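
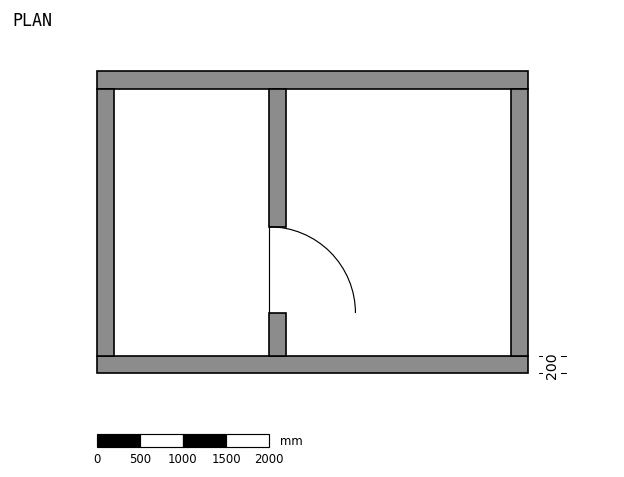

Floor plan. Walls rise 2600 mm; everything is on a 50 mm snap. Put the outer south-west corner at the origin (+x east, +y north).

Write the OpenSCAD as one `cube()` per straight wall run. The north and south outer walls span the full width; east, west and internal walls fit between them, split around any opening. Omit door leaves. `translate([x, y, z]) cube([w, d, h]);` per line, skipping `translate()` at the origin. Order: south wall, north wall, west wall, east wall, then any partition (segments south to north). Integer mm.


cube([5000, 200, 2600]);
translate([0, 3300, 0]) cube([5000, 200, 2600]);
translate([0, 200, 0]) cube([200, 3100, 2600]);
translate([4800, 200, 0]) cube([200, 3100, 2600]);
translate([2000, 200, 0]) cube([200, 500, 2600]);
translate([2000, 1700, 0]) cube([200, 1600, 2600]);


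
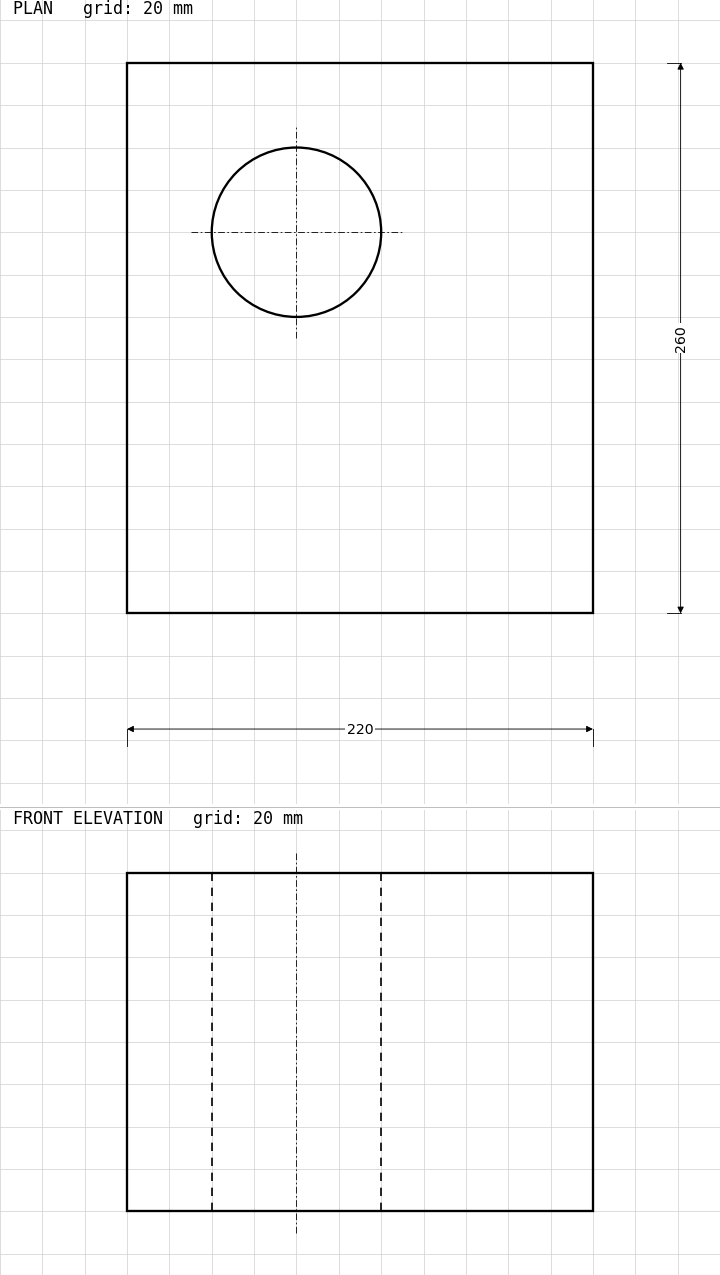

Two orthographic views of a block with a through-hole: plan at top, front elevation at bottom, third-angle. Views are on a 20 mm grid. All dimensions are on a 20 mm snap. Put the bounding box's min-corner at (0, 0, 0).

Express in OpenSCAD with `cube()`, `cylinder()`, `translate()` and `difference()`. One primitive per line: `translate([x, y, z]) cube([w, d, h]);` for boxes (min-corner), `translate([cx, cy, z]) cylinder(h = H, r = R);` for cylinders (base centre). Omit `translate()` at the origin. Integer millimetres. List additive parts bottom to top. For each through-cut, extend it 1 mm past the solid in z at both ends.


difference() {
  cube([220, 260, 160]);
  translate([80, 180, -1]) cylinder(h = 162, r = 40);
}


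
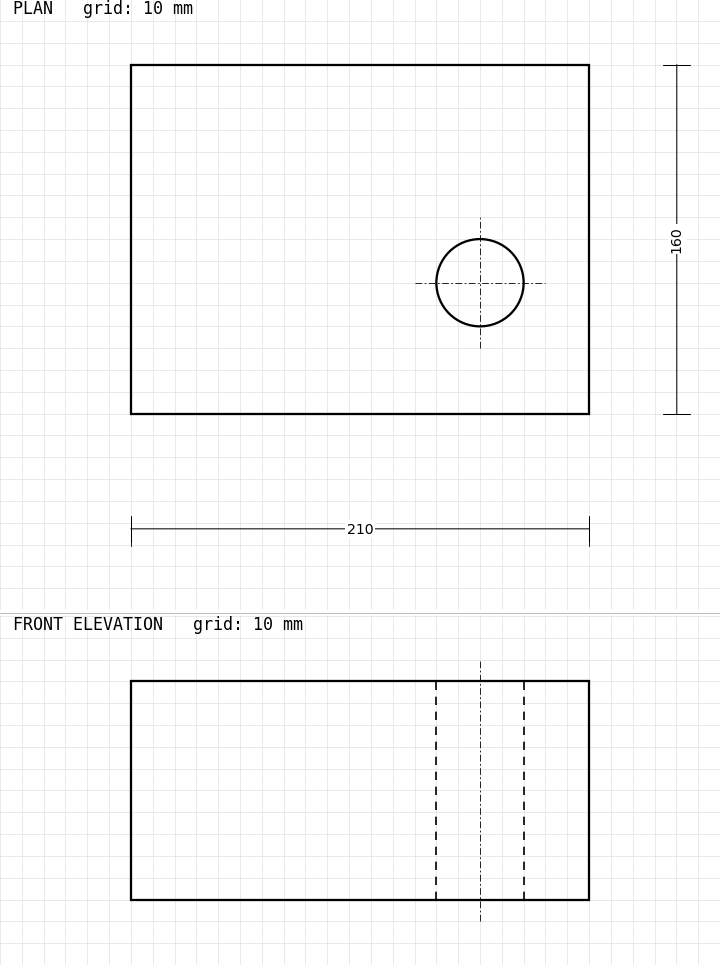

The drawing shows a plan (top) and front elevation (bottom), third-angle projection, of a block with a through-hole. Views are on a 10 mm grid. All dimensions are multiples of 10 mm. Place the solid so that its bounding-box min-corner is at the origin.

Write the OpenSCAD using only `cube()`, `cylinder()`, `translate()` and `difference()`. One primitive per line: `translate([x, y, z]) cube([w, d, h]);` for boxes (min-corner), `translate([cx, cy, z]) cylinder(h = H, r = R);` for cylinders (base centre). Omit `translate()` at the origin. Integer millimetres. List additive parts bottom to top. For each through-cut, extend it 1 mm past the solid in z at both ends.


difference() {
  cube([210, 160, 100]);
  translate([160, 60, -1]) cylinder(h = 102, r = 20);
}


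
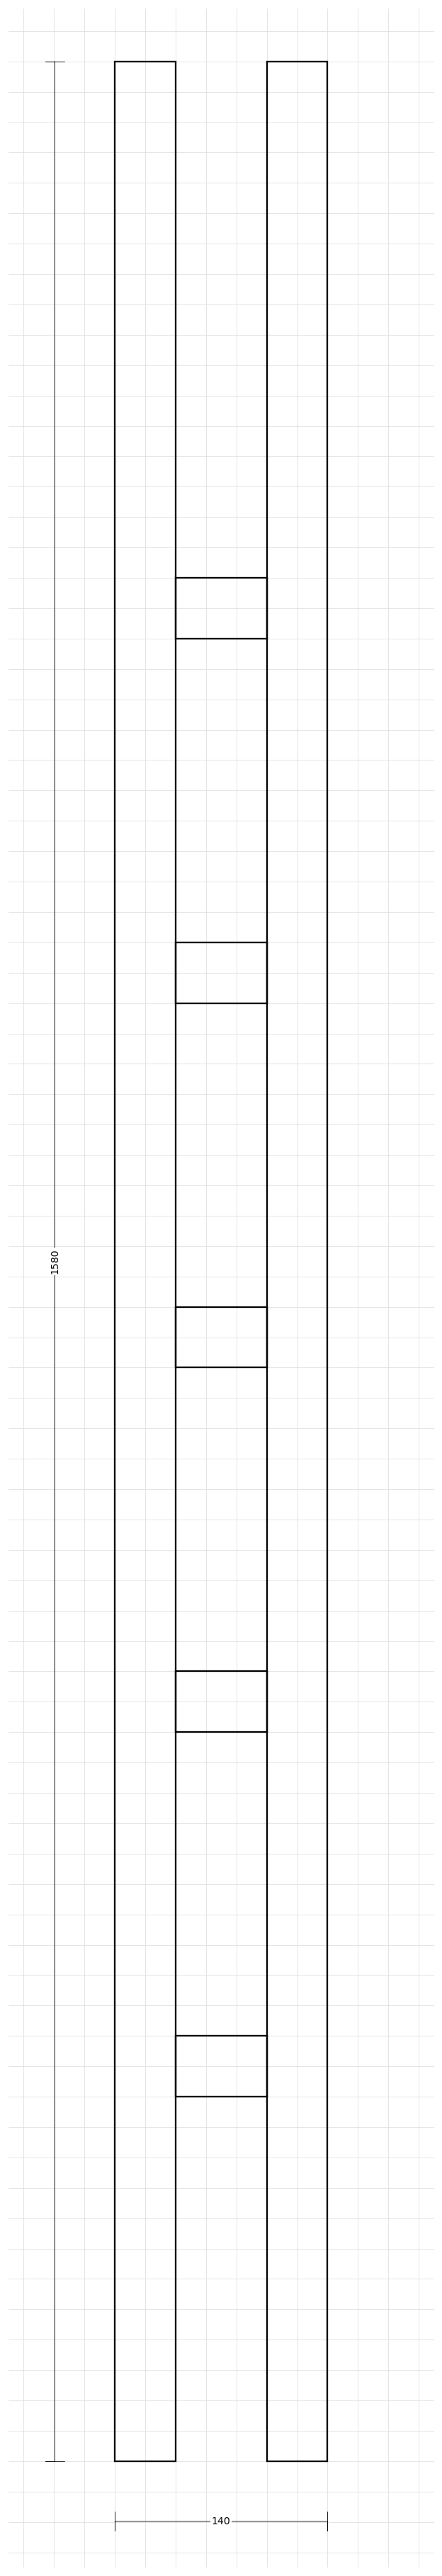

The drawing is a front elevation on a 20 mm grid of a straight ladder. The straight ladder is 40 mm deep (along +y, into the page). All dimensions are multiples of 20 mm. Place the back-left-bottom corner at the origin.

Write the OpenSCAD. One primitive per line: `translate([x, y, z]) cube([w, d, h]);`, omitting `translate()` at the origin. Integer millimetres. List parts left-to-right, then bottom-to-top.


cube([40, 40, 1580]);
translate([40, 0, 240]) cube([60, 40, 40]);
translate([40, 0, 480]) cube([60, 40, 40]);
translate([40, 0, 720]) cube([60, 40, 40]);
translate([40, 0, 960]) cube([60, 40, 40]);
translate([40, 0, 1200]) cube([60, 40, 40]);
translate([100, 0, 0]) cube([40, 40, 1580]);


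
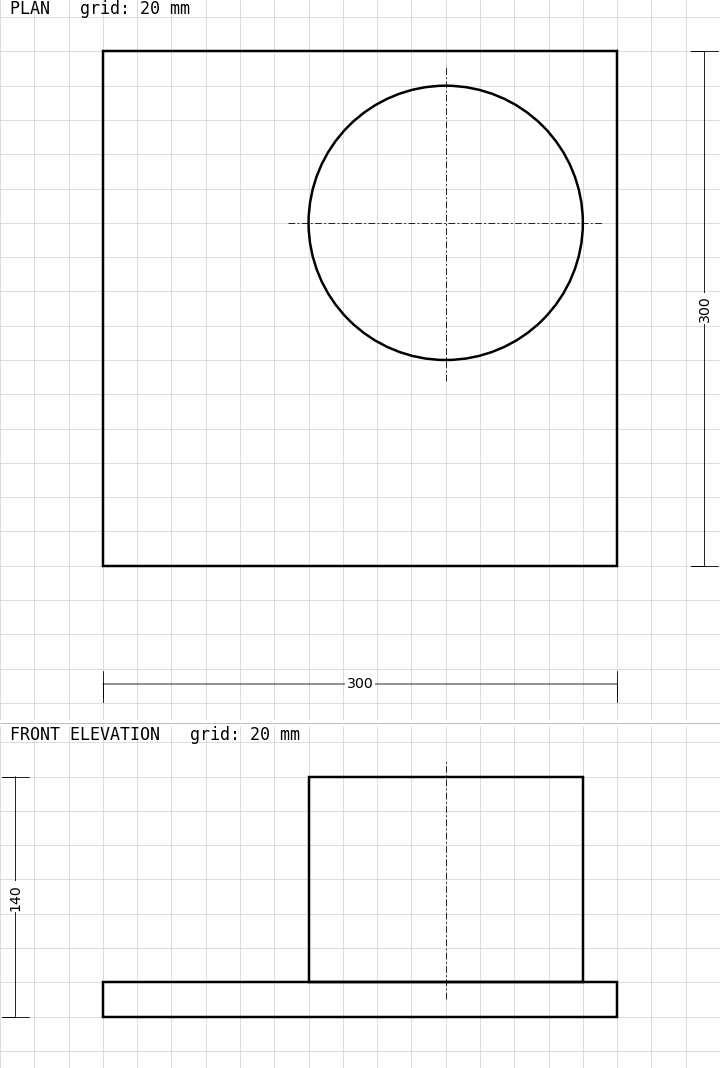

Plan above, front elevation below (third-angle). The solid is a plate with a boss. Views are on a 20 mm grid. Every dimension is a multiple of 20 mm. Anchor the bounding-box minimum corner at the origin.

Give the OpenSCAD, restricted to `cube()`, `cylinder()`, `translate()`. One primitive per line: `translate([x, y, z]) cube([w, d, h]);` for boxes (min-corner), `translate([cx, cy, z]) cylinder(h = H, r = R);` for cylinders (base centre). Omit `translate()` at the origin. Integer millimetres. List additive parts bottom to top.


cube([300, 300, 20]);
translate([200, 200, 20]) cylinder(h = 120, r = 80);


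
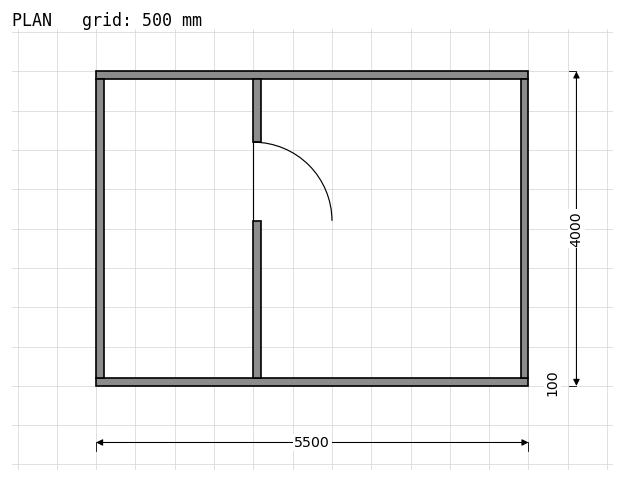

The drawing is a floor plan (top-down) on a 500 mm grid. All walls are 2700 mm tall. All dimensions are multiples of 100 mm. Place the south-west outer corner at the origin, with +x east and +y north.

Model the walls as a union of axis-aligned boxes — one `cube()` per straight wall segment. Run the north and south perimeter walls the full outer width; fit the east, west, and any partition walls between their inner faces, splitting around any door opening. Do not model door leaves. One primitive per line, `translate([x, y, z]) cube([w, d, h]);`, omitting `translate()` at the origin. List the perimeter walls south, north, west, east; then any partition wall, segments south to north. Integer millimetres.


cube([5500, 100, 2700]);
translate([0, 3900, 0]) cube([5500, 100, 2700]);
translate([0, 100, 0]) cube([100, 3800, 2700]);
translate([5400, 100, 0]) cube([100, 3800, 2700]);
translate([2000, 100, 0]) cube([100, 2000, 2700]);
translate([2000, 3100, 0]) cube([100, 800, 2700]);


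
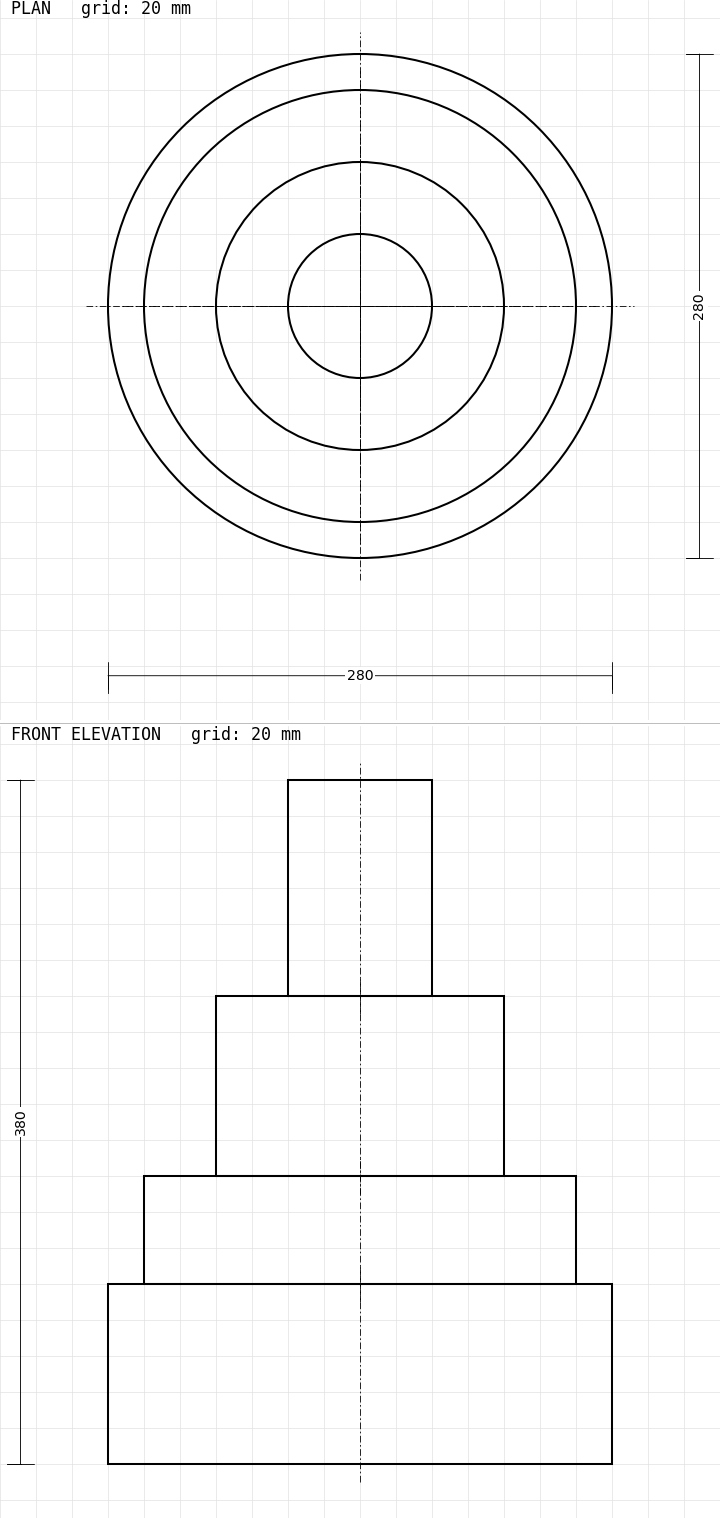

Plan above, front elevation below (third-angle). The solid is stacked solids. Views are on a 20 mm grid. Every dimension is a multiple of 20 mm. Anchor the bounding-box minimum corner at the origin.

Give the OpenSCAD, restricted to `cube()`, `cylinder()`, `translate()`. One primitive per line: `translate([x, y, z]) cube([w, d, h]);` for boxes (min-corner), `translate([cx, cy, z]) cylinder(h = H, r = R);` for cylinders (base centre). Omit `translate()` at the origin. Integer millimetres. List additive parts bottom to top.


translate([140, 140, 0]) cylinder(h = 100, r = 140);
translate([140, 140, 100]) cylinder(h = 60, r = 120);
translate([140, 140, 160]) cylinder(h = 100, r = 80);
translate([140, 140, 260]) cylinder(h = 120, r = 40);


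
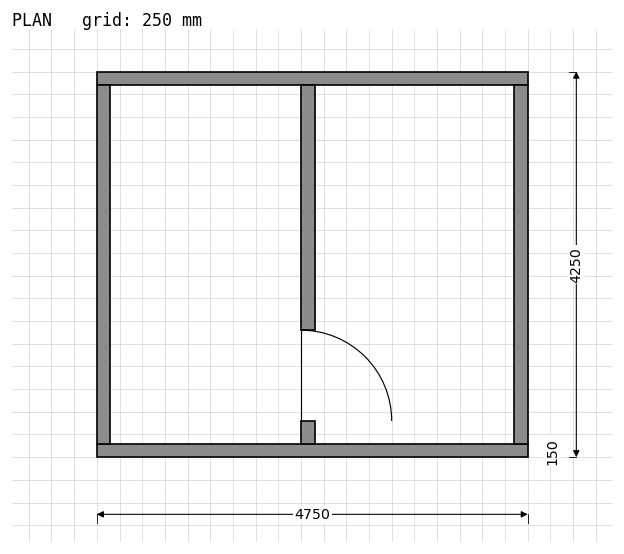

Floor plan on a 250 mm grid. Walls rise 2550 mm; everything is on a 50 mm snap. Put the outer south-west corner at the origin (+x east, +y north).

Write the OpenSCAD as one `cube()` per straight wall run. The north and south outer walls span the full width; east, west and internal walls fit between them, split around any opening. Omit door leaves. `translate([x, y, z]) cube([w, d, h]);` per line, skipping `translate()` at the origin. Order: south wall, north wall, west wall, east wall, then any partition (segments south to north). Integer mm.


cube([4750, 150, 2550]);
translate([0, 4100, 0]) cube([4750, 150, 2550]);
translate([0, 150, 0]) cube([150, 3950, 2550]);
translate([4600, 150, 0]) cube([150, 3950, 2550]);
translate([2250, 150, 0]) cube([150, 250, 2550]);
translate([2250, 1400, 0]) cube([150, 2700, 2550]);


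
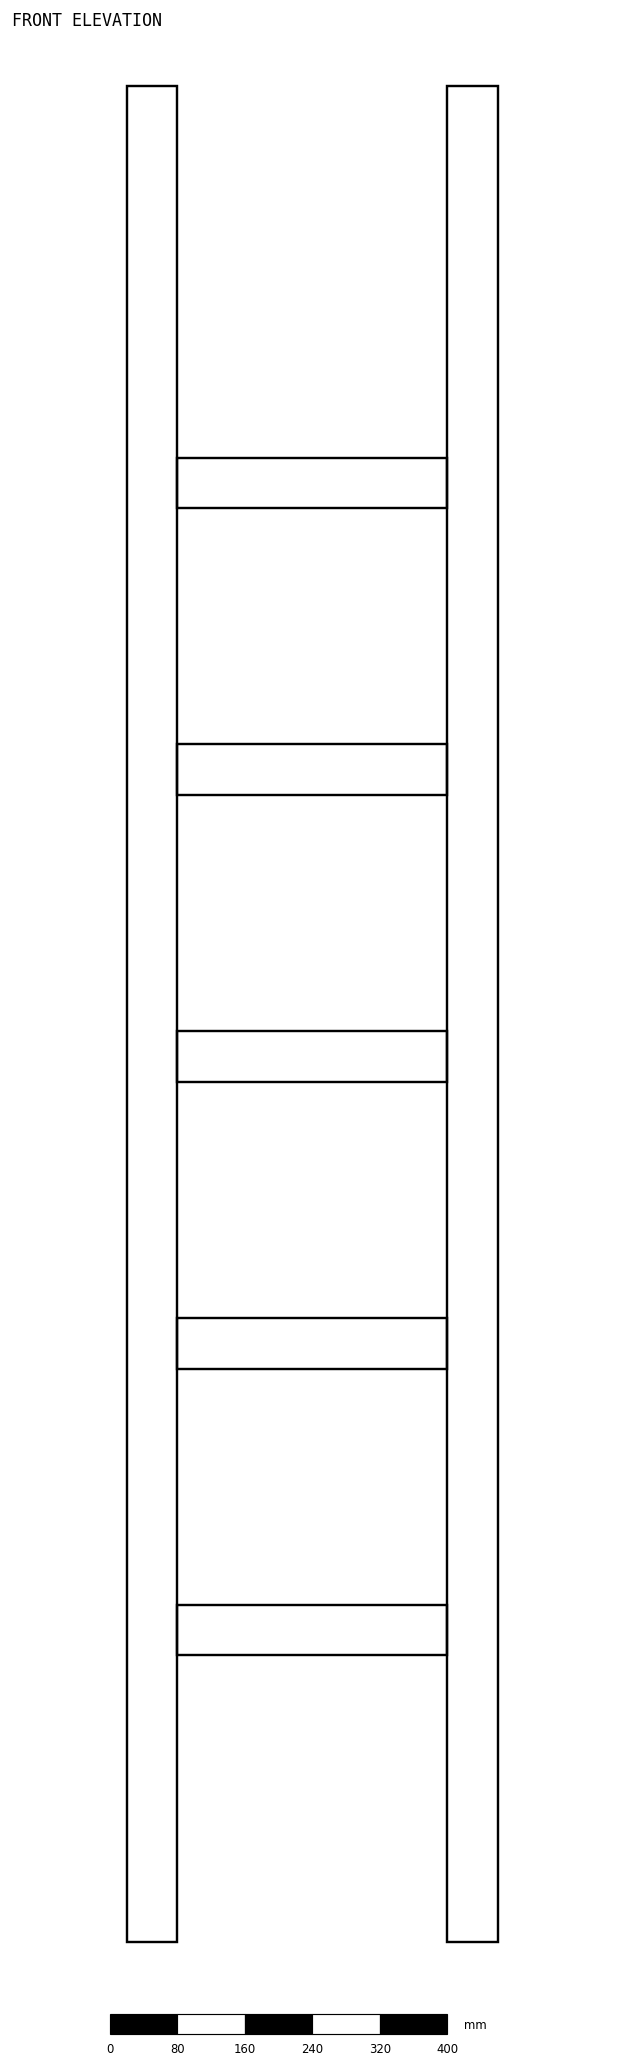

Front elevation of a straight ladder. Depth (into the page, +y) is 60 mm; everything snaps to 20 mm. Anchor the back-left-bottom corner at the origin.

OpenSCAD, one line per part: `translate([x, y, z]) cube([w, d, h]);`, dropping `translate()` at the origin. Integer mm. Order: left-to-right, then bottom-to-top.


cube([60, 60, 2200]);
translate([60, 0, 340]) cube([320, 60, 60]);
translate([60, 0, 680]) cube([320, 60, 60]);
translate([60, 0, 1020]) cube([320, 60, 60]);
translate([60, 0, 1360]) cube([320, 60, 60]);
translate([60, 0, 1700]) cube([320, 60, 60]);
translate([380, 0, 0]) cube([60, 60, 2200]);


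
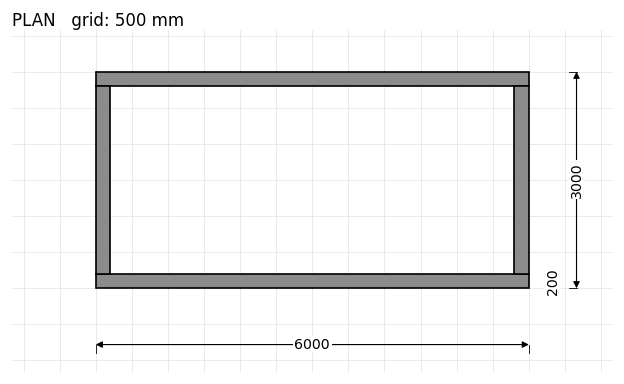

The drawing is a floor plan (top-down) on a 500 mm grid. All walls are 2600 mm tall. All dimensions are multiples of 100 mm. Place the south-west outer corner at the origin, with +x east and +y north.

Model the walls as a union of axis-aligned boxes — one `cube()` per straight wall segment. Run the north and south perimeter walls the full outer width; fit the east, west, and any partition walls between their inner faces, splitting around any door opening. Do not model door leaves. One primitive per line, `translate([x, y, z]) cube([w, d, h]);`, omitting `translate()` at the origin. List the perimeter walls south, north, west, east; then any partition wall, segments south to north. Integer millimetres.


cube([6000, 200, 2600]);
translate([0, 2800, 0]) cube([6000, 200, 2600]);
translate([0, 200, 0]) cube([200, 2600, 2600]);
translate([5800, 200, 0]) cube([200, 2600, 2600]);


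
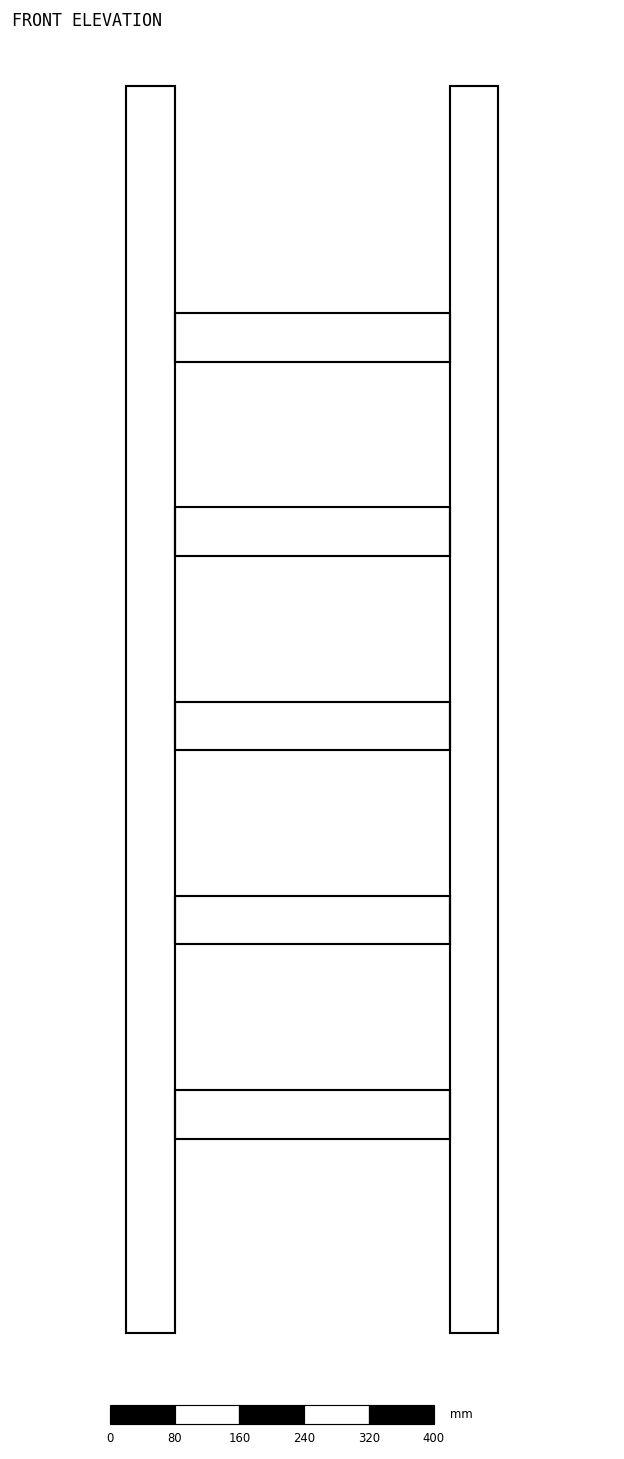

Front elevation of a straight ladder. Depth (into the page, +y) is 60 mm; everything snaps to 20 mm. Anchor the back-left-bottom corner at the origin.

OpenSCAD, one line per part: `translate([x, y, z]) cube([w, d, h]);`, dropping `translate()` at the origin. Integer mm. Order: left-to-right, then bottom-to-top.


cube([60, 60, 1540]);
translate([60, 0, 240]) cube([340, 60, 60]);
translate([60, 0, 480]) cube([340, 60, 60]);
translate([60, 0, 720]) cube([340, 60, 60]);
translate([60, 0, 960]) cube([340, 60, 60]);
translate([60, 0, 1200]) cube([340, 60, 60]);
translate([400, 0, 0]) cube([60, 60, 1540]);


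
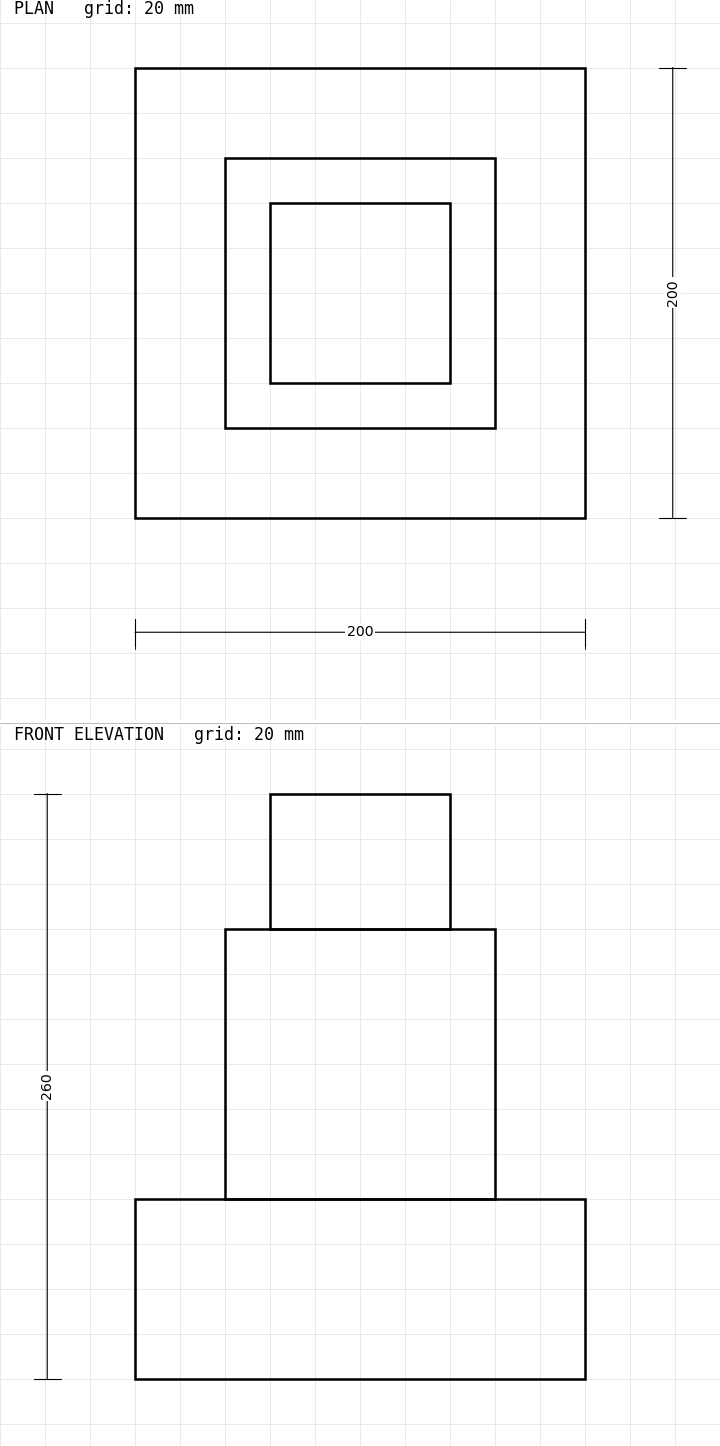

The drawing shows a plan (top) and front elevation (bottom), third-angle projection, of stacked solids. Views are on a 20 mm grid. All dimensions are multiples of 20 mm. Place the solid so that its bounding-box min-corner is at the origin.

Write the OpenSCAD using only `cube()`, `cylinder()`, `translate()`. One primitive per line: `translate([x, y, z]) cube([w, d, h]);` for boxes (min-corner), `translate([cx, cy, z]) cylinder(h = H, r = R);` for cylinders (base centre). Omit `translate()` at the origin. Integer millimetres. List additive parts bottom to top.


cube([200, 200, 80]);
translate([40, 40, 80]) cube([120, 120, 120]);
translate([60, 60, 200]) cube([80, 80, 60]);


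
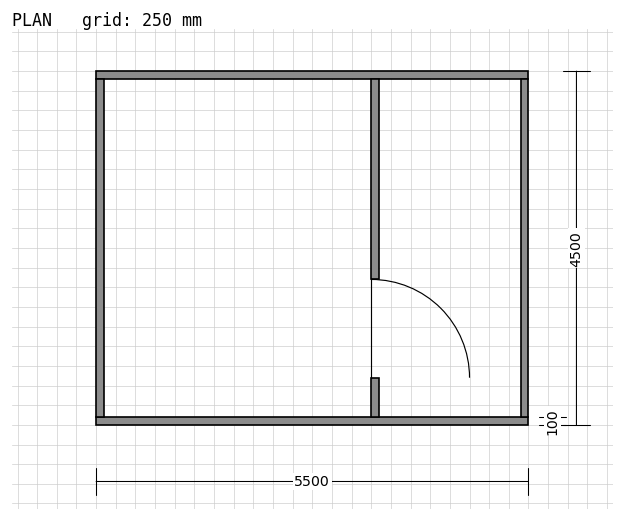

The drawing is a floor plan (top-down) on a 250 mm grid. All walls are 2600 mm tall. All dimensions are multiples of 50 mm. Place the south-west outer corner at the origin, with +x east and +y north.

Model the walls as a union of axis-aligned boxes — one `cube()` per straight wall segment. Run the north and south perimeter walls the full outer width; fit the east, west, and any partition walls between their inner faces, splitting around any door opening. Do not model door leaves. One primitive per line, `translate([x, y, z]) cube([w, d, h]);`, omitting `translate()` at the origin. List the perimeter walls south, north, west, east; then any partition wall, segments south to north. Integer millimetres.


cube([5500, 100, 2600]);
translate([0, 4400, 0]) cube([5500, 100, 2600]);
translate([0, 100, 0]) cube([100, 4300, 2600]);
translate([5400, 100, 0]) cube([100, 4300, 2600]);
translate([3500, 100, 0]) cube([100, 500, 2600]);
translate([3500, 1850, 0]) cube([100, 2550, 2600]);


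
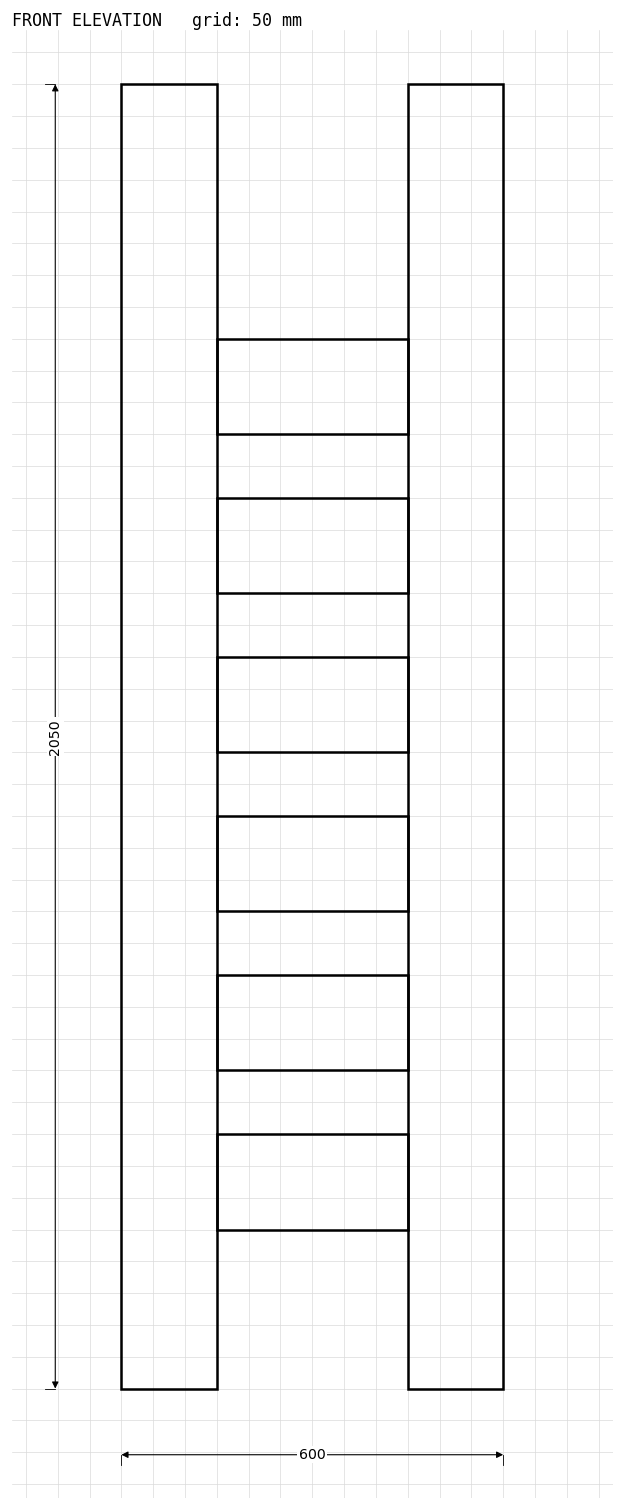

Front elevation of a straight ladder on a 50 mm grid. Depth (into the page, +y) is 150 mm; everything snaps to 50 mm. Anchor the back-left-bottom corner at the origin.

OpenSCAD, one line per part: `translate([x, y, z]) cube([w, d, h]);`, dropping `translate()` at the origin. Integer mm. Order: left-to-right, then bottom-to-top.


cube([150, 150, 2050]);
translate([150, 0, 250]) cube([300, 150, 150]);
translate([150, 0, 500]) cube([300, 150, 150]);
translate([150, 0, 750]) cube([300, 150, 150]);
translate([150, 0, 1000]) cube([300, 150, 150]);
translate([150, 0, 1250]) cube([300, 150, 150]);
translate([150, 0, 1500]) cube([300, 150, 150]);
translate([450, 0, 0]) cube([150, 150, 2050]);


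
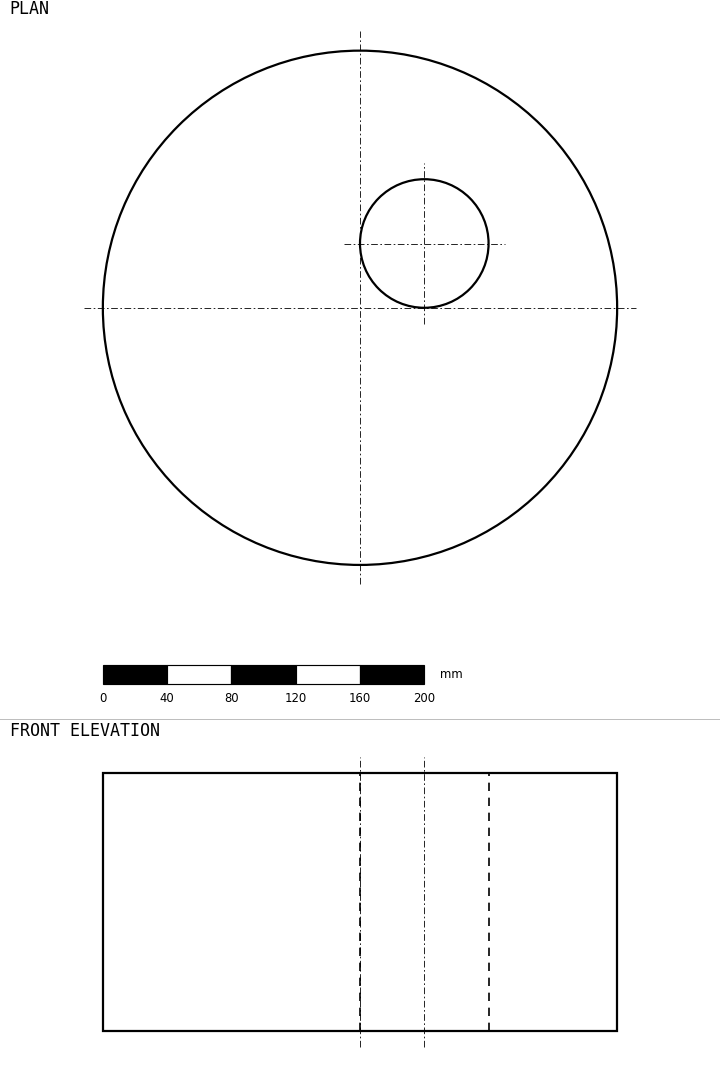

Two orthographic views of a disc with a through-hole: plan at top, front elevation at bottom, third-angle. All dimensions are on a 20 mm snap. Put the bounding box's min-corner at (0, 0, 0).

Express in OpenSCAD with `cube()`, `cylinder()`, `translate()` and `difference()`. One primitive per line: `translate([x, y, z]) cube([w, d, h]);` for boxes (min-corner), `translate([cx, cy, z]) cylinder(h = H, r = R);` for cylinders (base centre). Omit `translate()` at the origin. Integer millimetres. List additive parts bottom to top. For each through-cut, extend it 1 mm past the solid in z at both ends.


difference() {
  translate([160, 160, 0]) cylinder(h = 160, r = 160);
  translate([200, 200, -1]) cylinder(h = 162, r = 40);
}


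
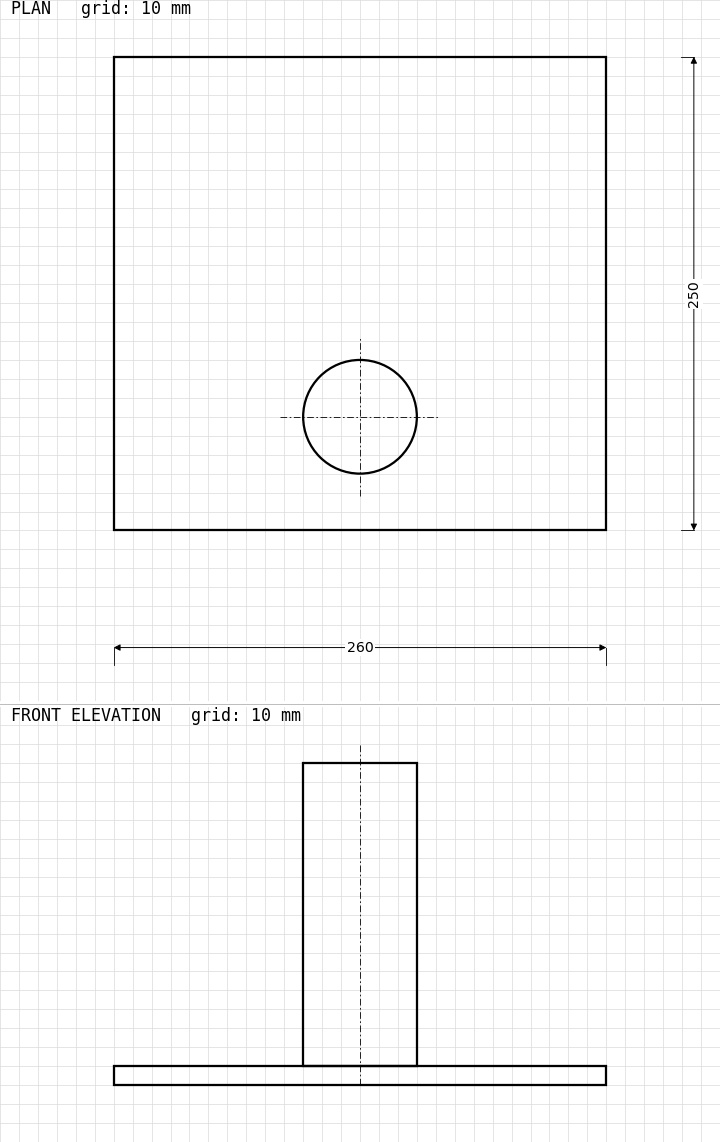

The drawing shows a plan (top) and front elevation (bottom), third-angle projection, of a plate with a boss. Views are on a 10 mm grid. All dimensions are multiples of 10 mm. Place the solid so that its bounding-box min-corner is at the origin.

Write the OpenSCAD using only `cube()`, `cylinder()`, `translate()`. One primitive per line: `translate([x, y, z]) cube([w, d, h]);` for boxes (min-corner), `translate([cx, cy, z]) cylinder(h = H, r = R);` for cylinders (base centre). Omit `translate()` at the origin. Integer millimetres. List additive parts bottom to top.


cube([260, 250, 10]);
translate([130, 60, 10]) cylinder(h = 160, r = 30);


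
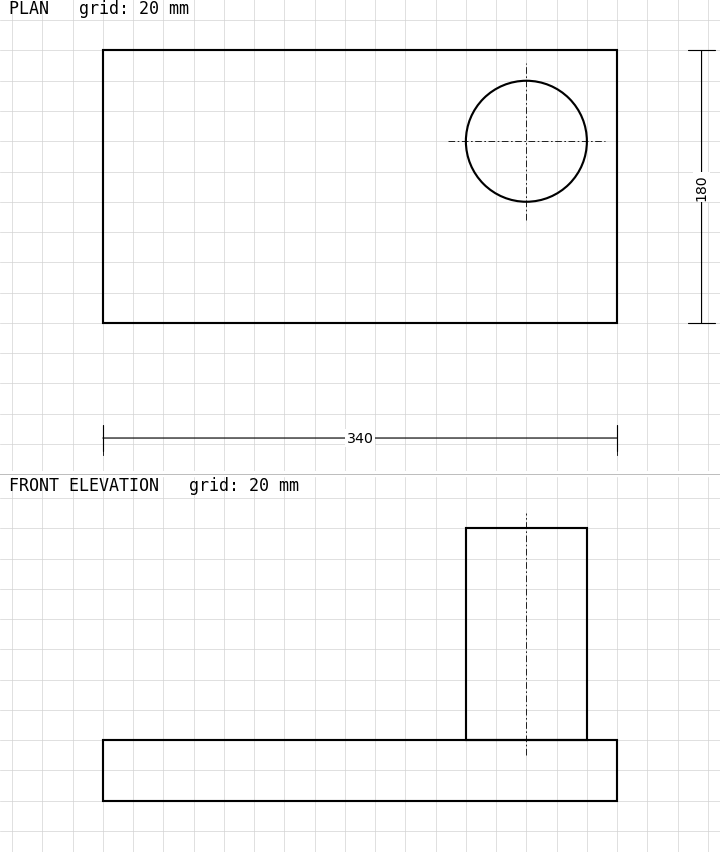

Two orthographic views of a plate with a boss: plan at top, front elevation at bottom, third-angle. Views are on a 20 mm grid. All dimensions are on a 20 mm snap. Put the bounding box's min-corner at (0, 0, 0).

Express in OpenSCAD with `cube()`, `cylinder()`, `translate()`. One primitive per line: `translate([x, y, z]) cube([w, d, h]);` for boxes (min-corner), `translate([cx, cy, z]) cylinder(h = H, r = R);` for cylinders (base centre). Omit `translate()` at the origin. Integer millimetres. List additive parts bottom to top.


cube([340, 180, 40]);
translate([280, 120, 40]) cylinder(h = 140, r = 40);


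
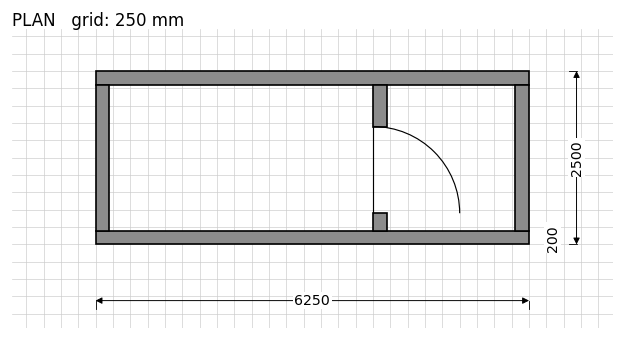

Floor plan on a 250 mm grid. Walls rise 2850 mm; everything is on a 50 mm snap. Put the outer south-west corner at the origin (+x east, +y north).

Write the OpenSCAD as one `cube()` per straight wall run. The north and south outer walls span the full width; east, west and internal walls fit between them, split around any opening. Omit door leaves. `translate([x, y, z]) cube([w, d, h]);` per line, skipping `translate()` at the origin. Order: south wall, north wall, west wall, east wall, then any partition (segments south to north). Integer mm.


cube([6250, 200, 2850]);
translate([0, 2300, 0]) cube([6250, 200, 2850]);
translate([0, 200, 0]) cube([200, 2100, 2850]);
translate([6050, 200, 0]) cube([200, 2100, 2850]);
translate([4000, 200, 0]) cube([200, 250, 2850]);
translate([4000, 1700, 0]) cube([200, 600, 2850]);


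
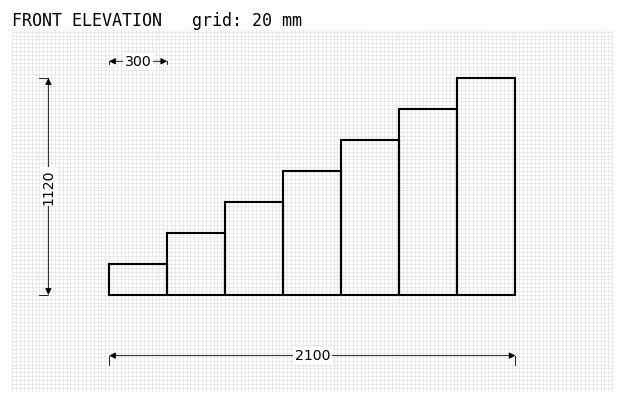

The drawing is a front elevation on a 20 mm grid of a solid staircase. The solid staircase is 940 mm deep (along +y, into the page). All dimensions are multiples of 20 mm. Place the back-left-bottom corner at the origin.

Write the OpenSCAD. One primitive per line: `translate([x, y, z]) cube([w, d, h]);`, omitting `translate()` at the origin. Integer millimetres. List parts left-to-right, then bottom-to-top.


cube([300, 940, 160]);
translate([300, 0, 0]) cube([300, 940, 320]);
translate([600, 0, 0]) cube([300, 940, 480]);
translate([900, 0, 0]) cube([300, 940, 640]);
translate([1200, 0, 0]) cube([300, 940, 800]);
translate([1500, 0, 0]) cube([300, 940, 960]);
translate([1800, 0, 0]) cube([300, 940, 1120]);


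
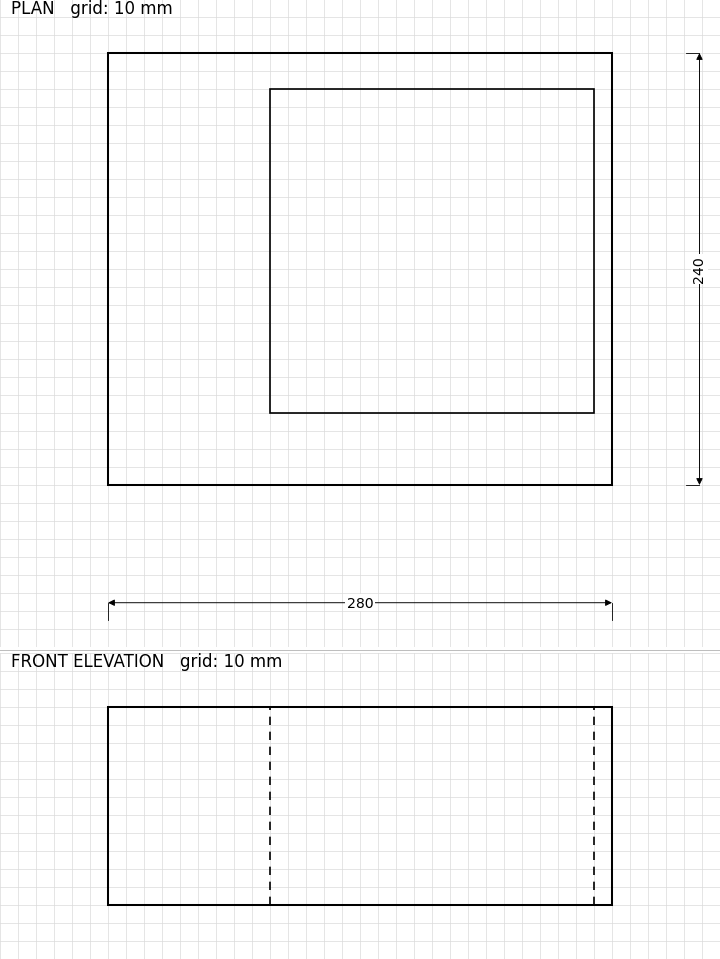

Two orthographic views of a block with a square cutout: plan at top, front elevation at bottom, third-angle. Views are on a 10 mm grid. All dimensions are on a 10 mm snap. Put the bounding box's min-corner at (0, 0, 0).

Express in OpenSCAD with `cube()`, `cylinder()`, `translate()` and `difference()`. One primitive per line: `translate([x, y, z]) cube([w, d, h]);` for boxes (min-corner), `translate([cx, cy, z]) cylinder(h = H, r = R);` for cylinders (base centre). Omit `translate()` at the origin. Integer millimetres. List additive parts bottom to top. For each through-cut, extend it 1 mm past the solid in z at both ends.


difference() {
  cube([280, 240, 110]);
  translate([90, 40, -1]) cube([180, 180, 112]);
}


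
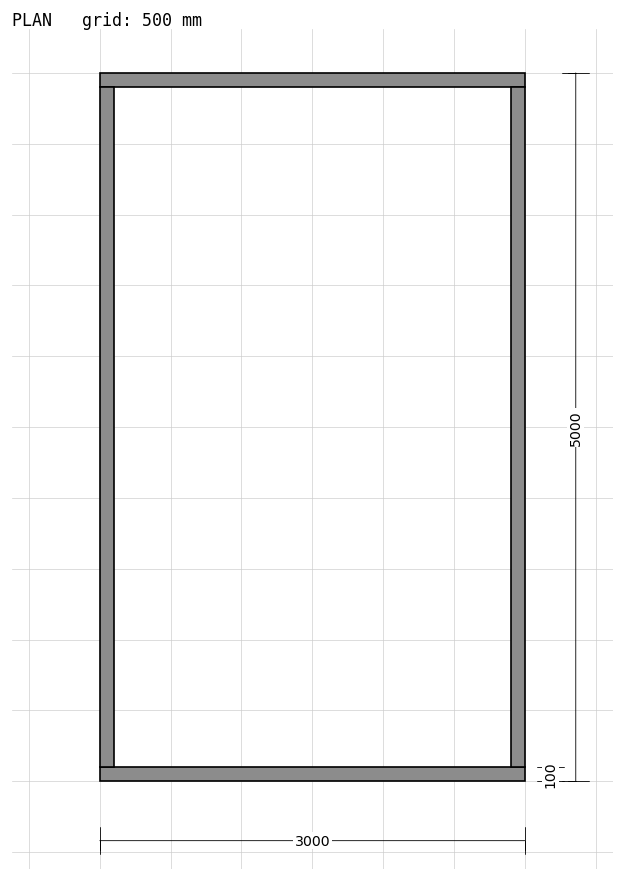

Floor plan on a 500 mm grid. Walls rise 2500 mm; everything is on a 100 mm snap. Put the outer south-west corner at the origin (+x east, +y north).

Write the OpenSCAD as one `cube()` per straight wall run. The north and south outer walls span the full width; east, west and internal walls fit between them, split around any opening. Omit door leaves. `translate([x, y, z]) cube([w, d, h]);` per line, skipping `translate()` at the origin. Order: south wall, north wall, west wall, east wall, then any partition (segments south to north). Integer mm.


cube([3000, 100, 2500]);
translate([0, 4900, 0]) cube([3000, 100, 2500]);
translate([0, 100, 0]) cube([100, 4800, 2500]);
translate([2900, 100, 0]) cube([100, 4800, 2500]);


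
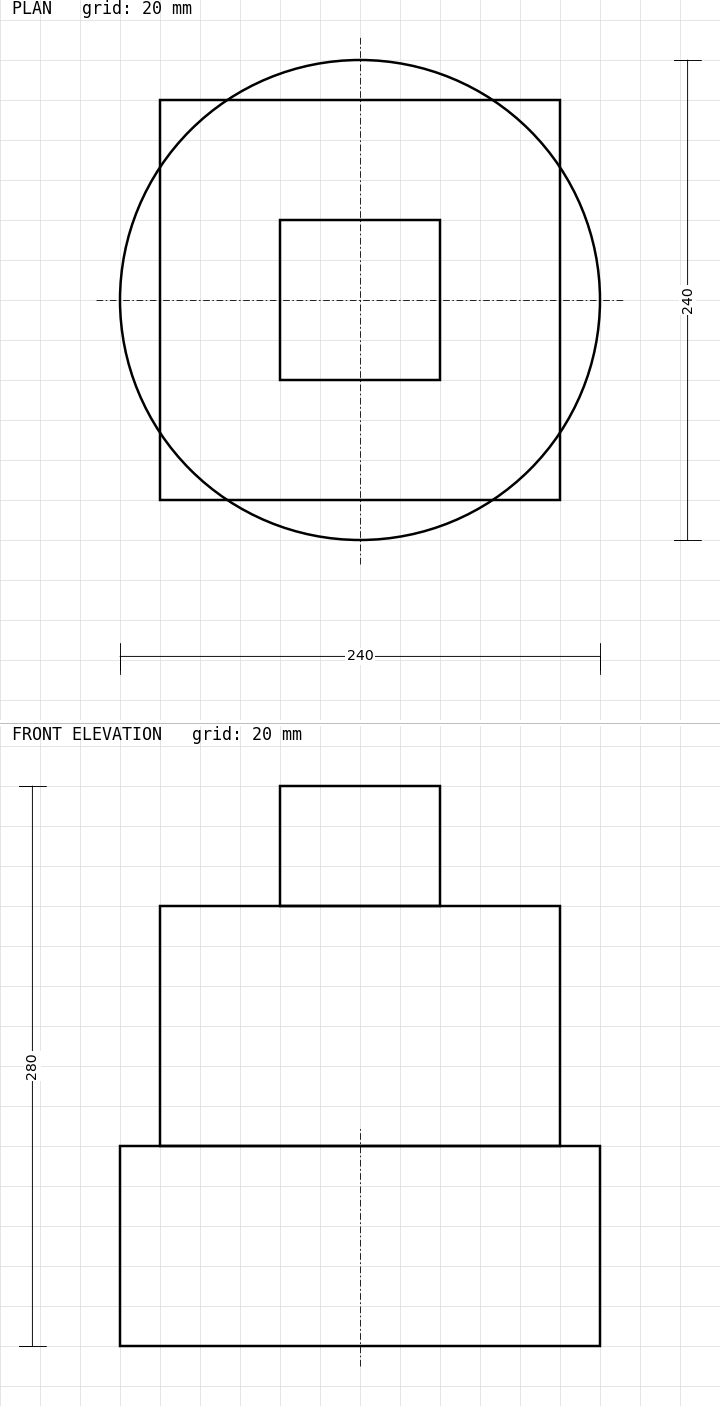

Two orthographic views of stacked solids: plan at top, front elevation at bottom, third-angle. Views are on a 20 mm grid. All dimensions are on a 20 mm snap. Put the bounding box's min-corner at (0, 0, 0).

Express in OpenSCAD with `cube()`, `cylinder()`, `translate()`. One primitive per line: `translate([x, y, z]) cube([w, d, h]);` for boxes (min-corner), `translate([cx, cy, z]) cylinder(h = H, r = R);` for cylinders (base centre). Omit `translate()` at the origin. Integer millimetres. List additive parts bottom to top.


translate([120, 120, 0]) cylinder(h = 100, r = 120);
translate([20, 20, 100]) cube([200, 200, 120]);
translate([80, 80, 220]) cube([80, 80, 60]);


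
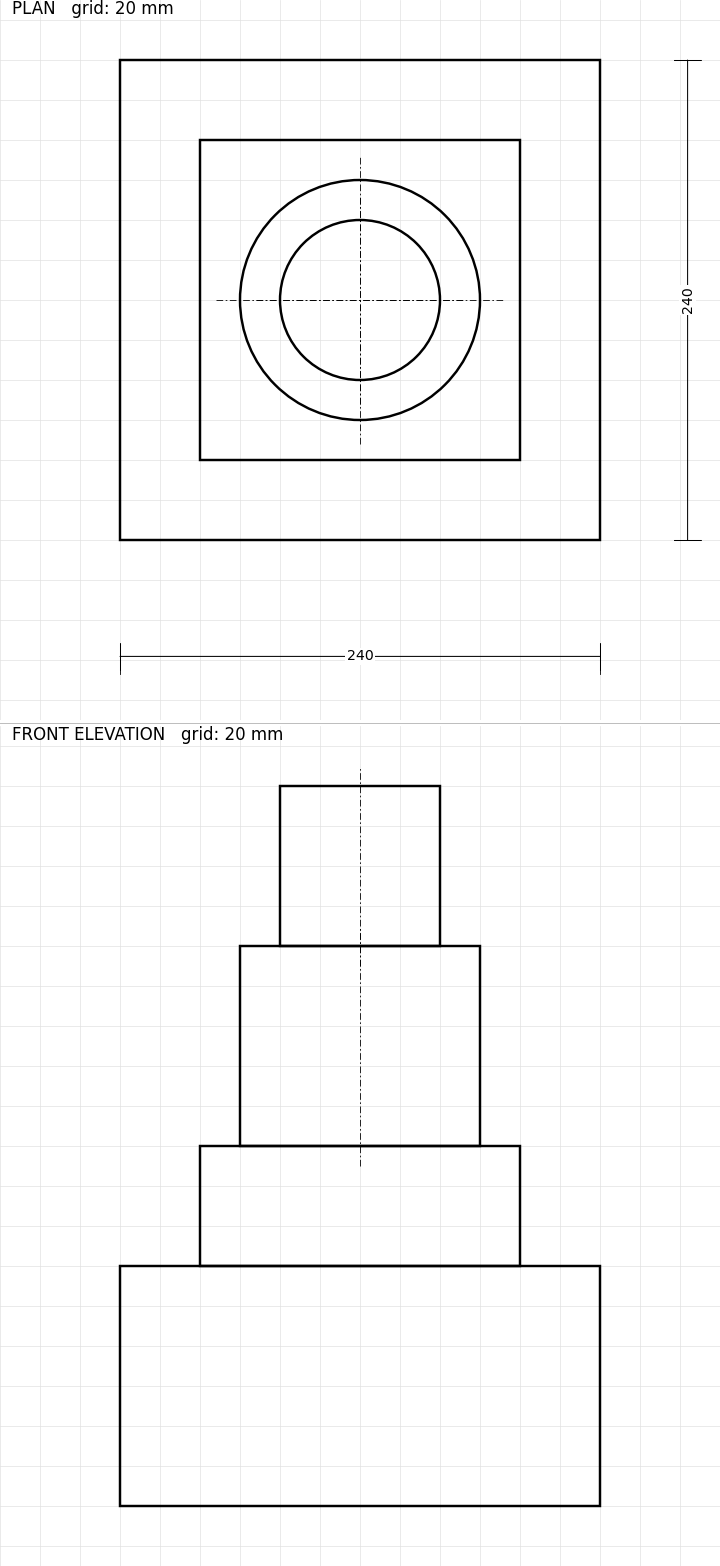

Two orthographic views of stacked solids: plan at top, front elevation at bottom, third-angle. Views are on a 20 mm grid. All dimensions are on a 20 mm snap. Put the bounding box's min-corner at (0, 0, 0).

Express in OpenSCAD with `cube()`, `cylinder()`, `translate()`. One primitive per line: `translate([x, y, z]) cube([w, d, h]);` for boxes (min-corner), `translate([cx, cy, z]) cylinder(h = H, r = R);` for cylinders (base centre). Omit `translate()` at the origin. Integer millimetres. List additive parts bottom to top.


cube([240, 240, 120]);
translate([40, 40, 120]) cube([160, 160, 60]);
translate([120, 120, 180]) cylinder(h = 100, r = 60);
translate([120, 120, 280]) cylinder(h = 80, r = 40);


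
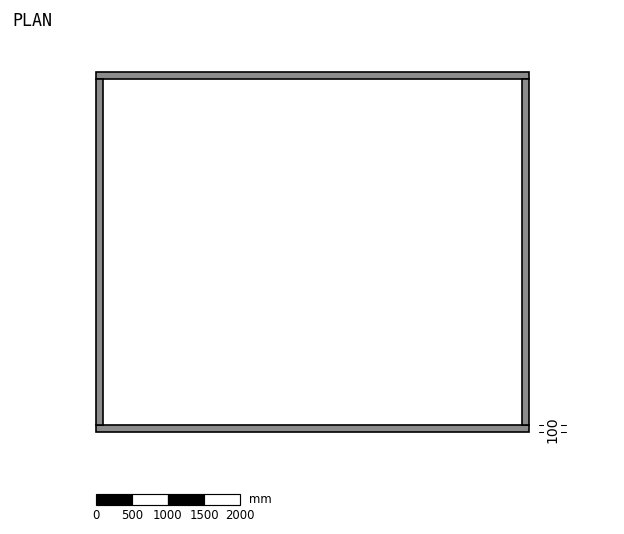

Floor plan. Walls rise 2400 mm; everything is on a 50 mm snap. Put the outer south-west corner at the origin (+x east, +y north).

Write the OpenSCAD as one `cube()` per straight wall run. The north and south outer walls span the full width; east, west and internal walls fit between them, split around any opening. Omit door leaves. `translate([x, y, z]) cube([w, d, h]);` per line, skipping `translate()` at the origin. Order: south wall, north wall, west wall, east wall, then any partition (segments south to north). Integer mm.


cube([6000, 100, 2400]);
translate([0, 4900, 0]) cube([6000, 100, 2400]);
translate([0, 100, 0]) cube([100, 4800, 2400]);
translate([5900, 100, 0]) cube([100, 4800, 2400]);


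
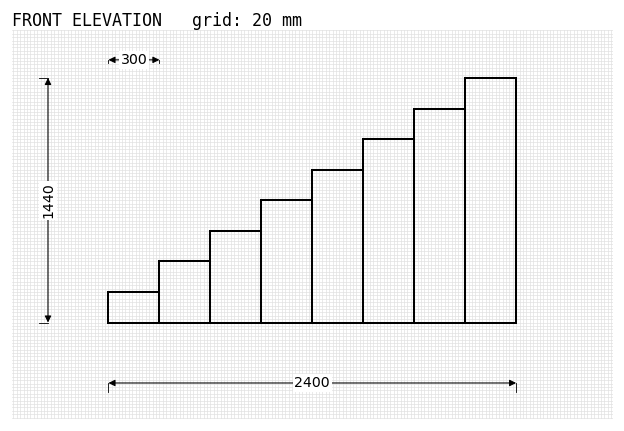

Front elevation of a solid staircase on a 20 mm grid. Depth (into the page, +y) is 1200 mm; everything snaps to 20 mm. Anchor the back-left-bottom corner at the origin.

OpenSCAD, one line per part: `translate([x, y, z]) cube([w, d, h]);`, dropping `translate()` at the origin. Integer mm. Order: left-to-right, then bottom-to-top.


cube([300, 1200, 180]);
translate([300, 0, 0]) cube([300, 1200, 360]);
translate([600, 0, 0]) cube([300, 1200, 540]);
translate([900, 0, 0]) cube([300, 1200, 720]);
translate([1200, 0, 0]) cube([300, 1200, 900]);
translate([1500, 0, 0]) cube([300, 1200, 1080]);
translate([1800, 0, 0]) cube([300, 1200, 1260]);
translate([2100, 0, 0]) cube([300, 1200, 1440]);


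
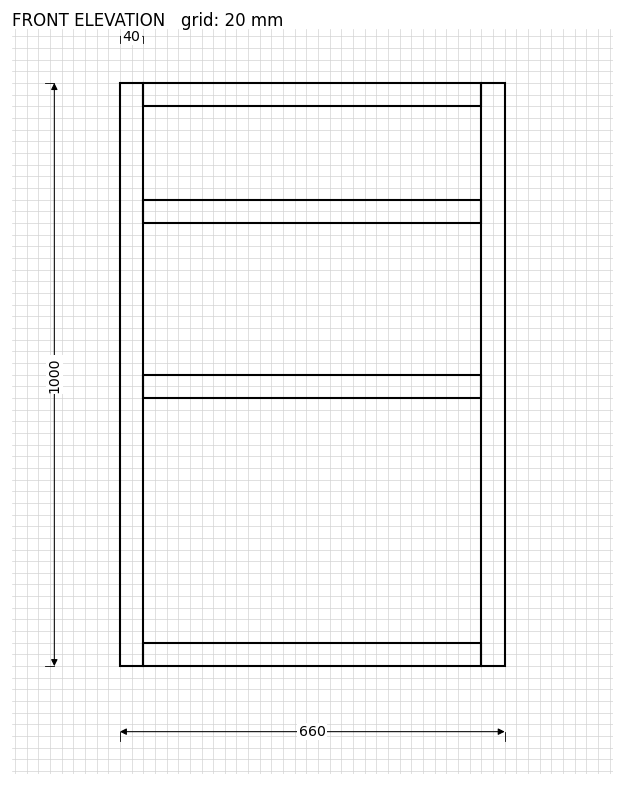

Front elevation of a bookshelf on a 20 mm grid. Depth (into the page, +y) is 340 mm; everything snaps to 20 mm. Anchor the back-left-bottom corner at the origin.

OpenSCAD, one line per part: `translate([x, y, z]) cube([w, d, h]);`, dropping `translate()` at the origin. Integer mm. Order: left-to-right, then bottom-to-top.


cube([40, 340, 1000]);
translate([40, 0, 0]) cube([580, 340, 40]);
translate([40, 0, 460]) cube([580, 340, 40]);
translate([40, 0, 760]) cube([580, 340, 40]);
translate([40, 0, 960]) cube([580, 340, 40]);
translate([620, 0, 0]) cube([40, 340, 1000]);


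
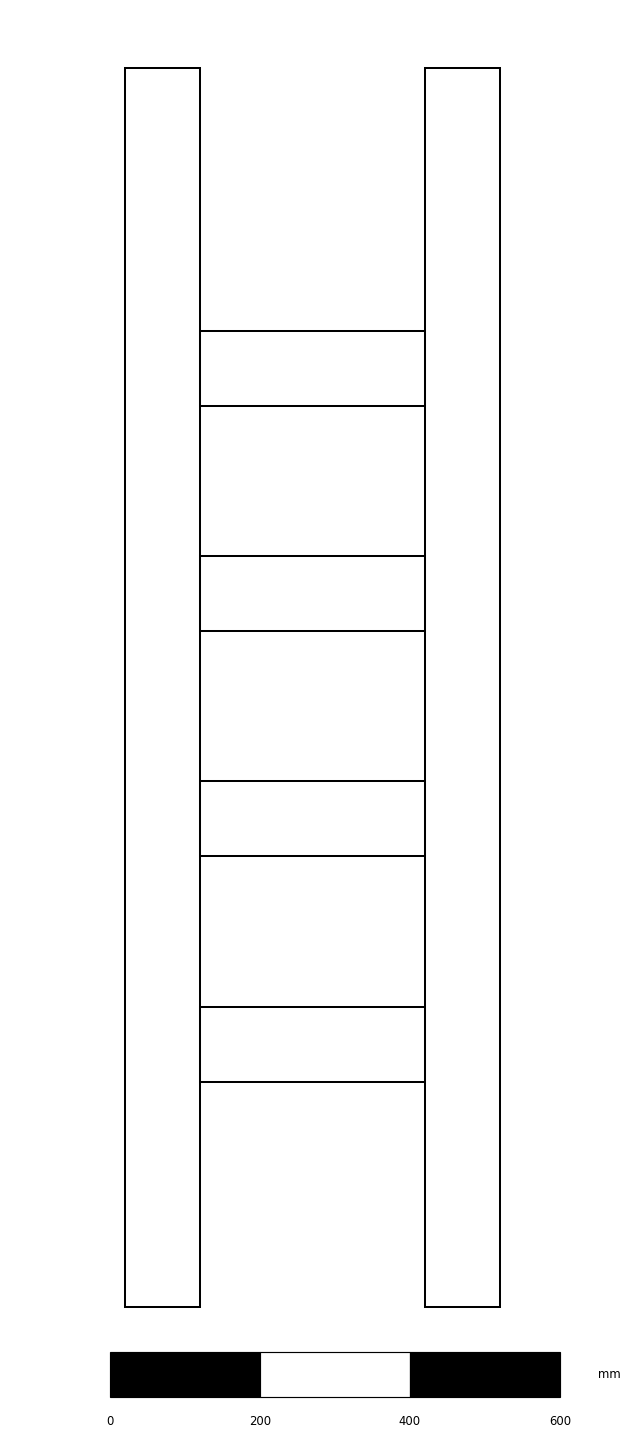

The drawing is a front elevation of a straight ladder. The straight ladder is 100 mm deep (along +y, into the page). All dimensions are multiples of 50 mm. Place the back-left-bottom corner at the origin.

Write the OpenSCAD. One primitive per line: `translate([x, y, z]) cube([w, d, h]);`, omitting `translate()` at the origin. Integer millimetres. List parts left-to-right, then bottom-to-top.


cube([100, 100, 1650]);
translate([100, 0, 300]) cube([300, 100, 100]);
translate([100, 0, 600]) cube([300, 100, 100]);
translate([100, 0, 900]) cube([300, 100, 100]);
translate([100, 0, 1200]) cube([300, 100, 100]);
translate([400, 0, 0]) cube([100, 100, 1650]);


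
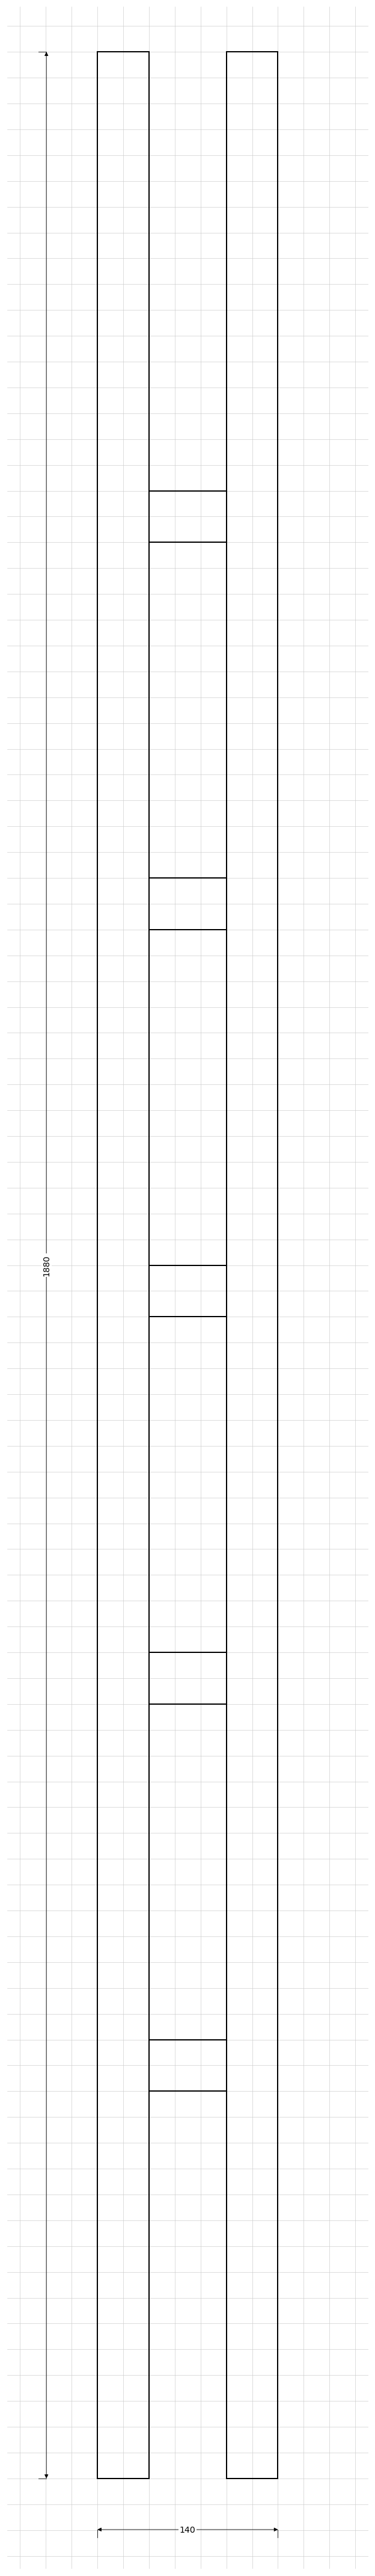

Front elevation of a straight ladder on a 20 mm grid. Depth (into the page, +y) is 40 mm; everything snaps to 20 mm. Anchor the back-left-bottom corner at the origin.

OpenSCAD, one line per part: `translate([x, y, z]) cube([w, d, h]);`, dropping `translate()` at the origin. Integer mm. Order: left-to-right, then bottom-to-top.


cube([40, 40, 1880]);
translate([40, 0, 300]) cube([60, 40, 40]);
translate([40, 0, 600]) cube([60, 40, 40]);
translate([40, 0, 900]) cube([60, 40, 40]);
translate([40, 0, 1200]) cube([60, 40, 40]);
translate([40, 0, 1500]) cube([60, 40, 40]);
translate([100, 0, 0]) cube([40, 40, 1880]);


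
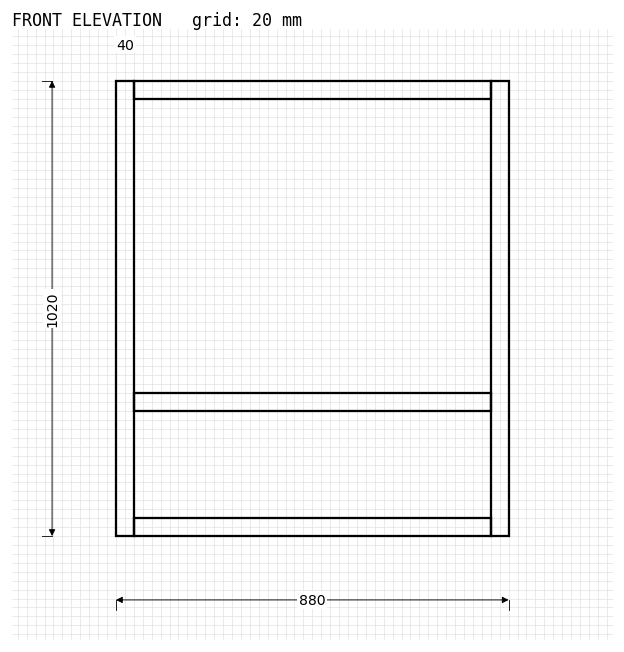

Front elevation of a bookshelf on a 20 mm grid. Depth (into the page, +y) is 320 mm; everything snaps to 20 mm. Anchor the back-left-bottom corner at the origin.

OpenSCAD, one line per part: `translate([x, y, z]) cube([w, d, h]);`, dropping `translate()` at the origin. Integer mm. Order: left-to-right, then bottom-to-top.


cube([40, 320, 1020]);
translate([40, 0, 0]) cube([800, 320, 40]);
translate([40, 0, 280]) cube([800, 320, 40]);
translate([40, 0, 980]) cube([800, 320, 40]);
translate([840, 0, 0]) cube([40, 320, 1020]);


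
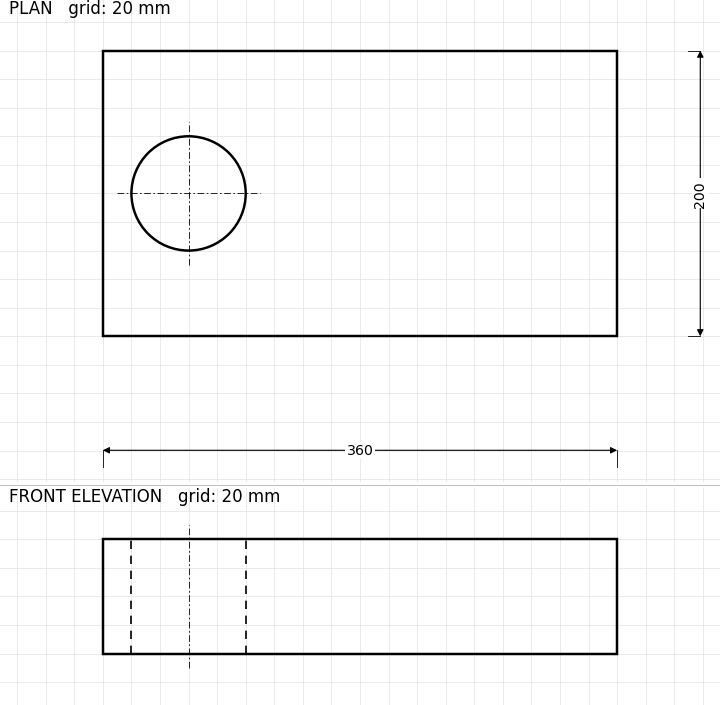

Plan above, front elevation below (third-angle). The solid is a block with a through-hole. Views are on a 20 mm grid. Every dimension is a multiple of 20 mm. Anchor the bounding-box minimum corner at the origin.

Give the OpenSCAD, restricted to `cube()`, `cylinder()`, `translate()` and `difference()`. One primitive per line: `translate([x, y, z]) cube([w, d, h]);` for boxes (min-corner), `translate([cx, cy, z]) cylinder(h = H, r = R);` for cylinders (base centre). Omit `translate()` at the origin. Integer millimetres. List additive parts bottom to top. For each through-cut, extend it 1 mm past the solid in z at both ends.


difference() {
  cube([360, 200, 80]);
  translate([60, 100, -1]) cylinder(h = 82, r = 40);
}


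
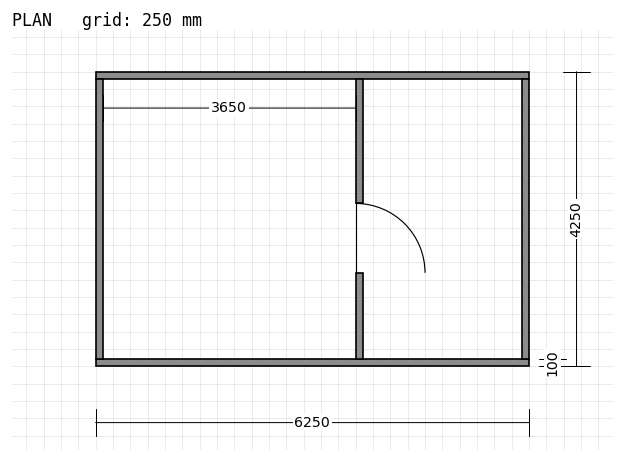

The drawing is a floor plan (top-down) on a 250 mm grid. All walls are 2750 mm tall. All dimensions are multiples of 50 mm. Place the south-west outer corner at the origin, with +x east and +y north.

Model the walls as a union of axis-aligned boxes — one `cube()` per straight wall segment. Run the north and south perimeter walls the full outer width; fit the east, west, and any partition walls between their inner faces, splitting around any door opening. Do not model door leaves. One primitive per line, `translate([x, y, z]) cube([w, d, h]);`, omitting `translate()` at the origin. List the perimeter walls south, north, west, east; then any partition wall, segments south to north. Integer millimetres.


cube([6250, 100, 2750]);
translate([0, 4150, 0]) cube([6250, 100, 2750]);
translate([0, 100, 0]) cube([100, 4050, 2750]);
translate([6150, 100, 0]) cube([100, 4050, 2750]);
translate([3750, 100, 0]) cube([100, 1250, 2750]);
translate([3750, 2350, 0]) cube([100, 1800, 2750]);


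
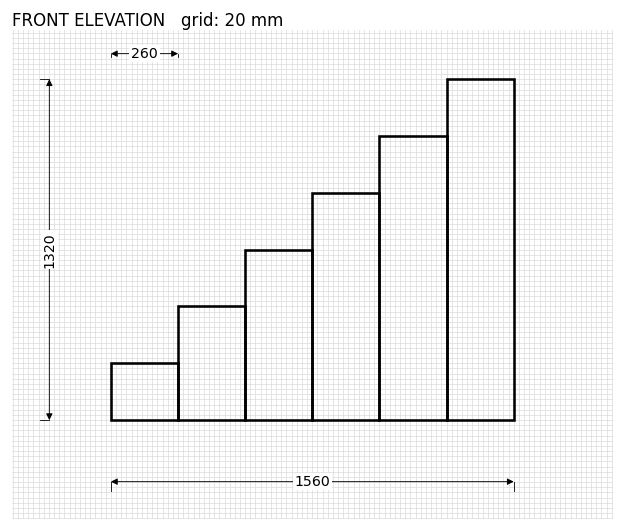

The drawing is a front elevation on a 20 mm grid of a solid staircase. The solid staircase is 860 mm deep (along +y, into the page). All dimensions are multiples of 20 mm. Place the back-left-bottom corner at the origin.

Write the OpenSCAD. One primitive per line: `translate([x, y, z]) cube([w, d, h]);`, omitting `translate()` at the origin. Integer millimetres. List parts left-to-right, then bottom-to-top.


cube([260, 860, 220]);
translate([260, 0, 0]) cube([260, 860, 440]);
translate([520, 0, 0]) cube([260, 860, 660]);
translate([780, 0, 0]) cube([260, 860, 880]);
translate([1040, 0, 0]) cube([260, 860, 1100]);
translate([1300, 0, 0]) cube([260, 860, 1320]);


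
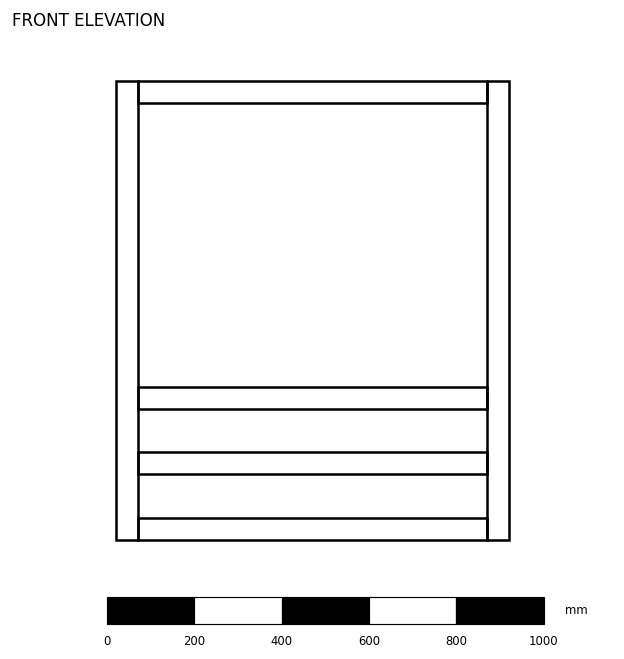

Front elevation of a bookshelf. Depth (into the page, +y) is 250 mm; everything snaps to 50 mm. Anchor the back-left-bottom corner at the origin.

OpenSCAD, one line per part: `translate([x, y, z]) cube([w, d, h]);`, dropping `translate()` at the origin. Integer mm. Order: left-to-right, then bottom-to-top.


cube([50, 250, 1050]);
translate([50, 0, 0]) cube([800, 250, 50]);
translate([50, 0, 150]) cube([800, 250, 50]);
translate([50, 0, 300]) cube([800, 250, 50]);
translate([50, 0, 1000]) cube([800, 250, 50]);
translate([850, 0, 0]) cube([50, 250, 1050]);


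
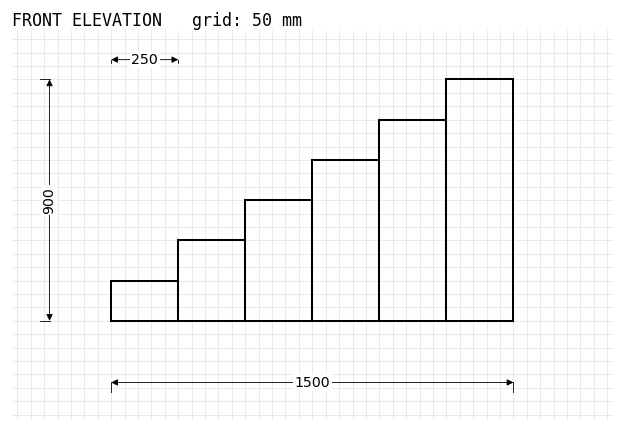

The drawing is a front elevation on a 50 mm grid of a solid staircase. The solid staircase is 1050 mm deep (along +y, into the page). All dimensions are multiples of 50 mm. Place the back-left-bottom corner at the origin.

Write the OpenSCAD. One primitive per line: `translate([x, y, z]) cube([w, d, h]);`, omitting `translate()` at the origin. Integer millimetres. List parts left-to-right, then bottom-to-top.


cube([250, 1050, 150]);
translate([250, 0, 0]) cube([250, 1050, 300]);
translate([500, 0, 0]) cube([250, 1050, 450]);
translate([750, 0, 0]) cube([250, 1050, 600]);
translate([1000, 0, 0]) cube([250, 1050, 750]);
translate([1250, 0, 0]) cube([250, 1050, 900]);


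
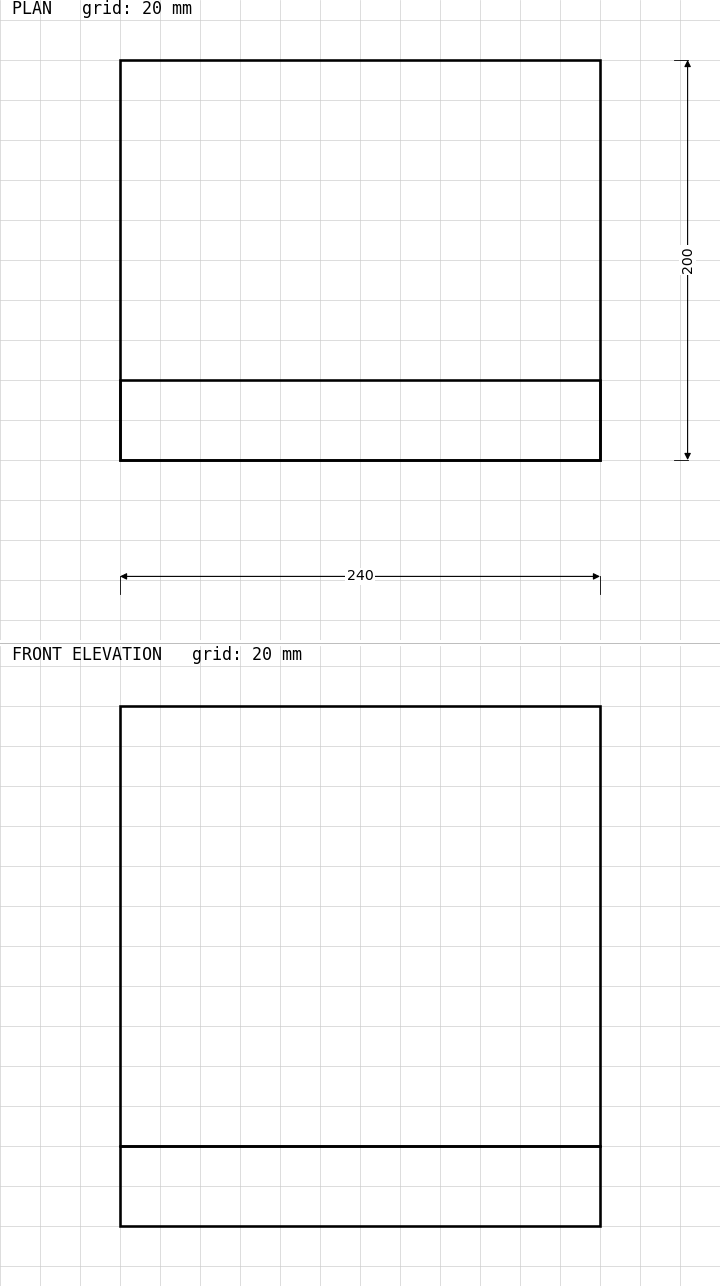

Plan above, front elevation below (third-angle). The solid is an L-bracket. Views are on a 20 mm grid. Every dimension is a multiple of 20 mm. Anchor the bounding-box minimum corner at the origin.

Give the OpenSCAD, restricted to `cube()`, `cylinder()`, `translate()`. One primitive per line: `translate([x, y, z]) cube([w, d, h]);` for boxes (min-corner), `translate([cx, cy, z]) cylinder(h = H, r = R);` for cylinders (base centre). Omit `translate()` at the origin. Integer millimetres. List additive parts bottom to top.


cube([240, 200, 40]);
translate([0, 0, 40]) cube([240, 40, 220]);
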